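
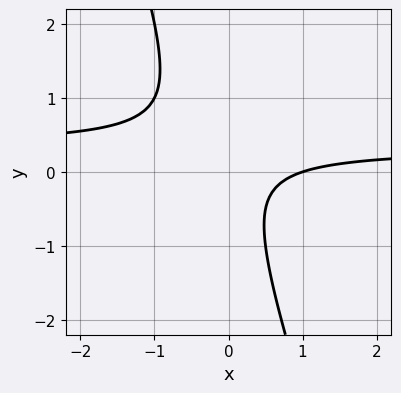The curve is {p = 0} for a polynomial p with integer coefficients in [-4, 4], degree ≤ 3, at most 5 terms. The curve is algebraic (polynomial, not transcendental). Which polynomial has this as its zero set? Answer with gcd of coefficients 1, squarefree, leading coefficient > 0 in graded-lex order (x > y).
First, deg p = 2.
Then, against the integer gridlines: one x-axis crossing is at x = 1; no y-intercept at any integer in the box.
Finally, fitting integer coefficients to these (and the overall shape) gives p.

3*x*y + y^2 - x + 1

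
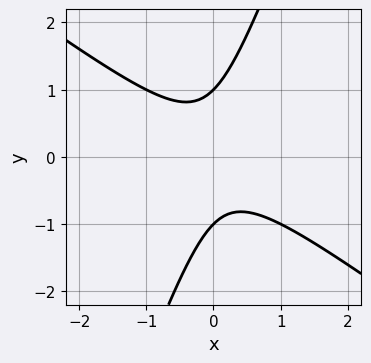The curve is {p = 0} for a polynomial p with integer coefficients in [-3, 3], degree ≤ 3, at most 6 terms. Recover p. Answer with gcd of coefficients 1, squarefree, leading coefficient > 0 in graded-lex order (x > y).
First, degree: the shape is more complex than any degree-1 curve, so deg p = 2.
Then, reading off the gridlines: no x-intercept at any integer in the box; among the integer gridlines, it crosses the y-axis at y ∈ {-1, 1}.
Finally, matching integer coefficients to the picture gives p.

2*x^2 + 2*x*y - y^2 + 1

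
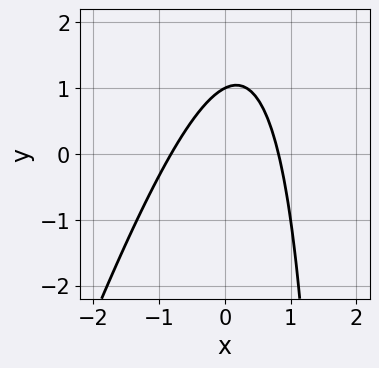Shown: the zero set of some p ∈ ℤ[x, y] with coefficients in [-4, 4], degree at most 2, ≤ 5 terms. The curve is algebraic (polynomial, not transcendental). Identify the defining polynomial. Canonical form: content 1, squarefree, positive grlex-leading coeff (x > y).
First, the degree is 2 — a generic line meets the curve in up to 2 points.
Then, against the integer gridlines: one y-axis crossing is at y = 1.
Finally, the integer polynomial consistent with all of this is the stated p.

3*x^2 - x*y + 2*y - 2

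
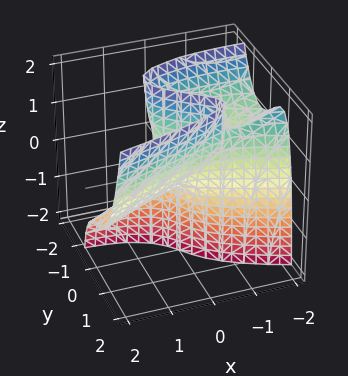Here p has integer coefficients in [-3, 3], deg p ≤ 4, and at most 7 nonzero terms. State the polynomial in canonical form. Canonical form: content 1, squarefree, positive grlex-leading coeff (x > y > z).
1. deg p = 3.
2. Reading off the gridlines: every point of the z-axis in the box is on the surface; it meets the x-axis at x = 0 (among the integer gridlines); it crosses the y-axis at the gridline y = 0.
3. These observations pin down the coefficients.

3*y^3 - x^2 - 2*x*z - 2*y*z - y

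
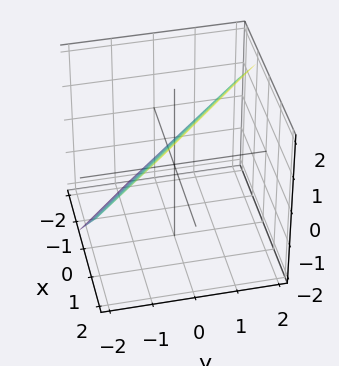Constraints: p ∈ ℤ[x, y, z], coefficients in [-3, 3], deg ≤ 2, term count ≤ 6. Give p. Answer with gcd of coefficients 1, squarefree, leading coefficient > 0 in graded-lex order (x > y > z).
3*x + 3*y - 3*z + 2

(a) The degree is 1 — every cross-section is a straight line — this is a plane.
(b) Matching integer coefficients to the picture gives p.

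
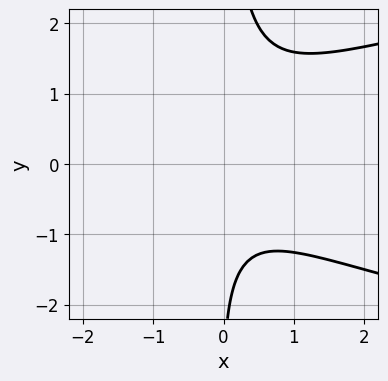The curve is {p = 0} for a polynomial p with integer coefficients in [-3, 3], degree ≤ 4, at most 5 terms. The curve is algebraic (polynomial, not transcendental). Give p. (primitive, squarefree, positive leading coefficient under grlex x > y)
1. Degree: no degree-2 curve has this shape, so deg p = 3.
2. From the visible intercepts: no x-intercept at any integer in the box; the curve avoids every integer y-axis point in the box.
3. Matching integer coefficients to the picture gives p.

3*x*y^2 - 3*x^2 - y - 3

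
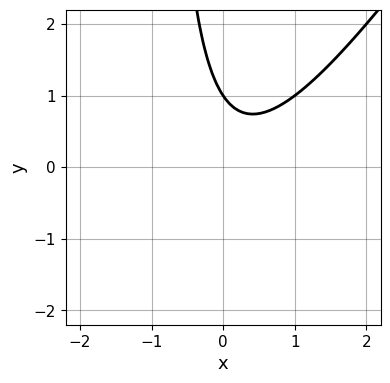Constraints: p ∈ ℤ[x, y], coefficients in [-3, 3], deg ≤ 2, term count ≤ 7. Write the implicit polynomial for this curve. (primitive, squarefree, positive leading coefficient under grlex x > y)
3*x^2 - 2*x*y - x - 2*y + 2

First, the degree is 2 — a generic line meets the curve in up to 2 points.
Next, checking where it meets the axes: it meets the y-axis at y = 1 (among the integer gridlines); it misses every integer gridline on the x-axis.
Finally, matching integer coefficients to the picture gives p.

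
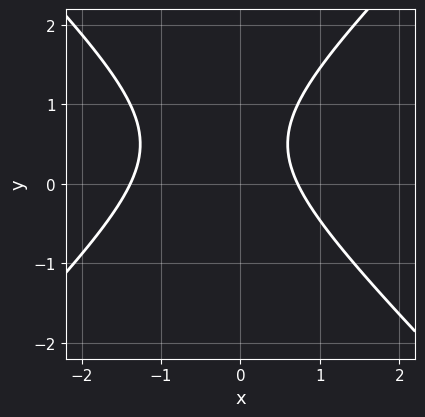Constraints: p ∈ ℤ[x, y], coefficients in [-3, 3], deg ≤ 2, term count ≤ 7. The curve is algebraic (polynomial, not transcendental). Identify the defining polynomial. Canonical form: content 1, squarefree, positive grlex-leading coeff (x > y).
3*x^2 - 3*y^2 + 2*x + 3*y - 3

1. Degree: a generic line meets the curve in up to 2 points, so deg p = 2.
2. Checking where it meets the axes: the curve avoids every integer y-axis point in the box.
3. Assembling these constraints gives the stated polynomial.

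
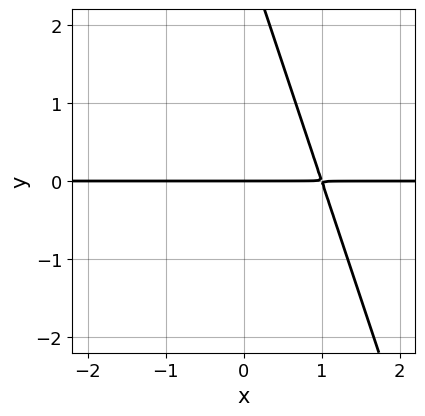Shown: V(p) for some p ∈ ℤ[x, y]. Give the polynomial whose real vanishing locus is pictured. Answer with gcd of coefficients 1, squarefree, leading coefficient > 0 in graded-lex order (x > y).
3*x*y + y^2 - 3*y

1. The degree is 2 — the shape is more complex than any degree-1 curve.
2. Checking where it meets the axes: the visible x-axis segment lies entirely on the curve; it meets the y-axis at y = 0 (among the integer gridlines).
3. Assembling these constraints gives the stated polynomial.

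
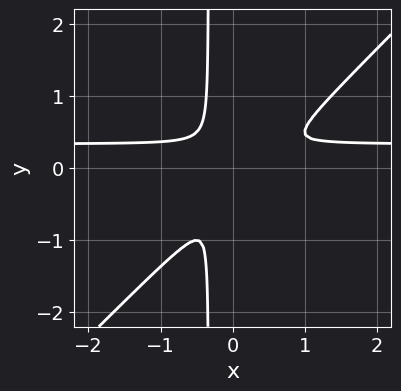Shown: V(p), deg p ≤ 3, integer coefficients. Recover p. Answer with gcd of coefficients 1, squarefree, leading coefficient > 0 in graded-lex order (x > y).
1. The degree is 3 — the shape is more complex than any degree-2 curve.
2. Matching integer coefficients to the picture gives p.

3*x^2*y - 3*x*y^2 - x^2 + x*y - y^2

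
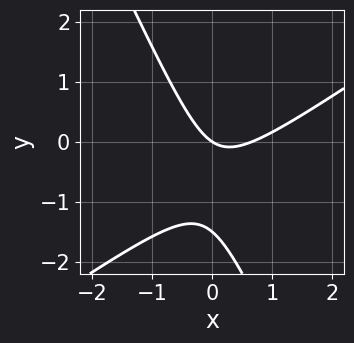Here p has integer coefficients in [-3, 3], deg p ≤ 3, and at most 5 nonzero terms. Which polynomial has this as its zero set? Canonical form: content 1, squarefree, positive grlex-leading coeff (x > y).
3*x^2 - 3*x*y - 2*y^2 - 2*x - 3*y

First, deg p = 2.
Then, from the axis intercepts and sections: it crosses the y-axis at the gridline y = 0; it crosses the x-axis at the gridline x = 0.
Finally, the integer polynomial consistent with all of this is the stated p.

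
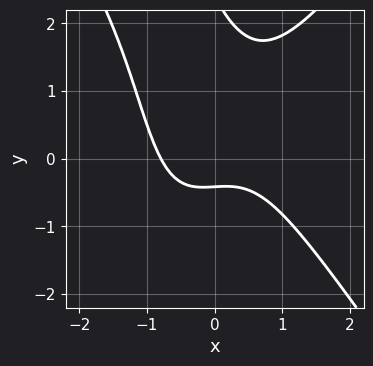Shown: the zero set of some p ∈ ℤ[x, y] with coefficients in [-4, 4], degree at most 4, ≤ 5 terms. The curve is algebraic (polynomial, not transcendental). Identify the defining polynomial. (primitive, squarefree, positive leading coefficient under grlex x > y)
First, degree: no degree-2 curve has this shape, so deg p = 3.
Finally, putting this together gives p.

2*x^3 - x*y^2 - y^2 + 2*y + 1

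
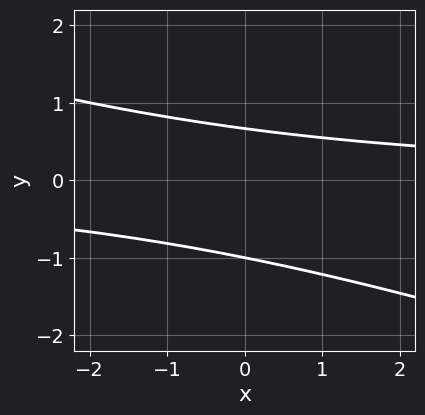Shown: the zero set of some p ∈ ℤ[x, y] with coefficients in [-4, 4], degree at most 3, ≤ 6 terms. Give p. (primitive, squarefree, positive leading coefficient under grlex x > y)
x*y + 3*y^2 + y - 2

First, the degree is 2 — no degree-1 curve has this shape.
Next, against the integer gridlines: it crosses the y-axis at the gridline y = -1; no x-intercept at any integer in the box.
Finally, solving for integer coefficients yields p as stated.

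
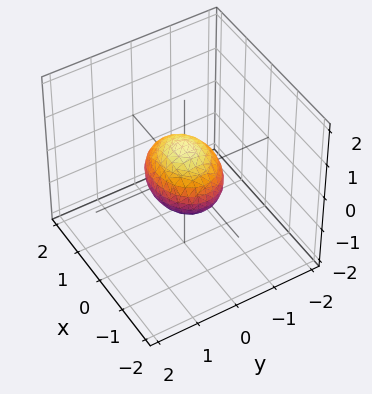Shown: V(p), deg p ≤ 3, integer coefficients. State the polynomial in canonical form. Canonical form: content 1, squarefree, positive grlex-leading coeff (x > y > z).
2*x^2 + 3*y^2 + 3*z^2 - 2

1. Degree: bounded and convex; a quadric, so deg p = 2.
2. Symmetries: it's symmetric under x → −x, forcing even powers of x; it's symmetric under z → −z, forcing even powers of z; the y ↦ −y reflection is a symmetry, so y appears only in even powers.
3. Observable constraints: among the integer gridlines, it crosses the x-axis at x ∈ {-1, 1}.
4. The integer polynomial consistent with all of this is the stated p.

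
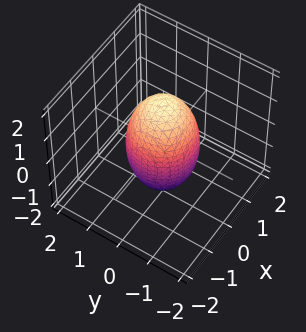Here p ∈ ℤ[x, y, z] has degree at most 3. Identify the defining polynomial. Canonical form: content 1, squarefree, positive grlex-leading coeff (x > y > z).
The degree is 2 — bounded and convex; a quadric.
Symmetries: it's symmetric under z → −z, forcing even powers of z; rotational symmetry about the z-axis ⇒ p depends on x, y only through x² + y².
Against the integer gridlines: the x-axis gridline crossings are at x ∈ {-1, 1}; a circular section at z = -1 has radius between 0 and 1; among the integer gridlines, it crosses the y-axis at y ∈ {-1, 1}.
These observations pin down the coefficients.

3*x^2 + 3*y^2 + z^2 - 3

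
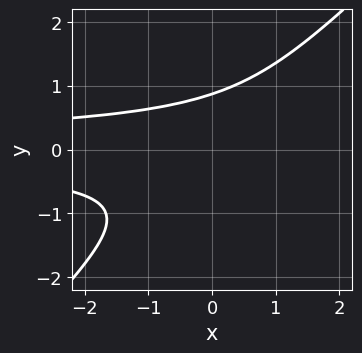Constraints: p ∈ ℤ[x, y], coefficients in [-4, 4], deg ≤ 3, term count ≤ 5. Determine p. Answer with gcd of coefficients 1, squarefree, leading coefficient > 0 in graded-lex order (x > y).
1. deg p = 3. No degree-2 curve has this shape.
2. Reading off the gridlines: the curve avoids every integer x-axis point in the box.
3. Putting this together gives p.

3*x*y^2 - 3*y^3 + 2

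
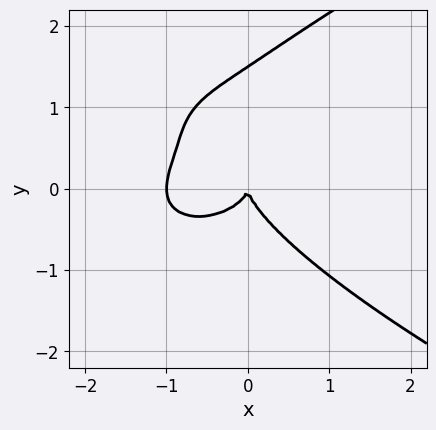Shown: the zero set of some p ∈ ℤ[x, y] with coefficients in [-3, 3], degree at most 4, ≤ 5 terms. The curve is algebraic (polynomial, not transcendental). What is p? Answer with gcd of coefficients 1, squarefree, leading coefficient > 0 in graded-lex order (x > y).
2*y^4 - 2*x^3 - 2*x*y^2 - 3*y^3 - 2*x^2

deg p = 4. The shape is more complex than any degree-3 curve.
Against the integer gridlines: it crosses the y-axis at the gridline y = 0; among the integer gridlines, it crosses the x-axis at x ∈ {-1, 0}.
Solving for integer coefficients yields p as stated.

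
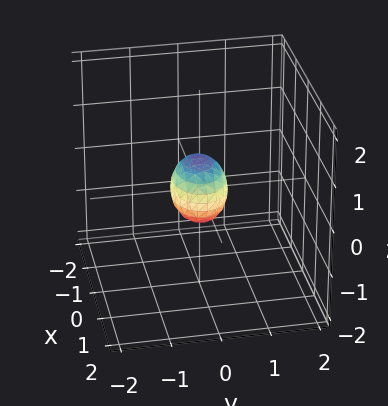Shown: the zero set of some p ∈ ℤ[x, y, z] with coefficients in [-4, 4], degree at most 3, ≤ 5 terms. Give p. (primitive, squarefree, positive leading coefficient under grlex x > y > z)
First, deg p = 2. Bounded and convex; a quadric.
Then, symmetries: it's symmetric under y → −y, forcing even powers of y; mirror symmetry x ↦ −x ⇒ only even powers of x; mirror symmetry z ↦ −z ⇒ only even powers of z.
Finally, these observations pin down the coefficients.

2*x^2 + 3*y^2 + 2*z^2 - 1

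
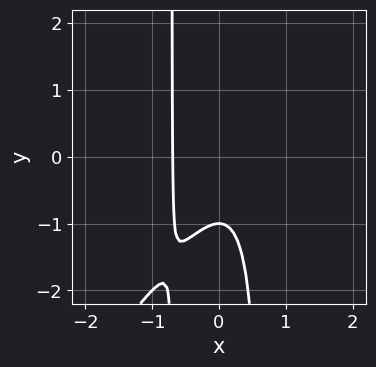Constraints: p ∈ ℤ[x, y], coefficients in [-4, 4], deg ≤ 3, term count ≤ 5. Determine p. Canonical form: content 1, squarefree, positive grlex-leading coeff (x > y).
3*x^3 - 2*x^2*y + y + 1

1. The degree is 3 — no degree-2 curve has this shape.
2. From the visible intercepts: it crosses the y-axis at the gridline y = -1.
3. Solving for integer coefficients yields p as stated.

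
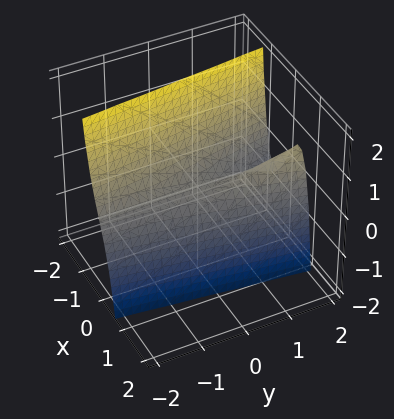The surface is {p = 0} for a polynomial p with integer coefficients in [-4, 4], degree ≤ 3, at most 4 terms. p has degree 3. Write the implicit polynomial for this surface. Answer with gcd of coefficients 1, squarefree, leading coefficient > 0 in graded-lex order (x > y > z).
1. The degree is 3 — a generic line meets the surface in up to 3 points.
2. From the axis intercepts and sections: the visible y-axis segment lies entirely on the surface; one x-axis crossing is at x = 0; it meets the z-axis at z = 0 (among the integer gridlines).
3. Putting this together gives p.

3*x^3 - x*y + z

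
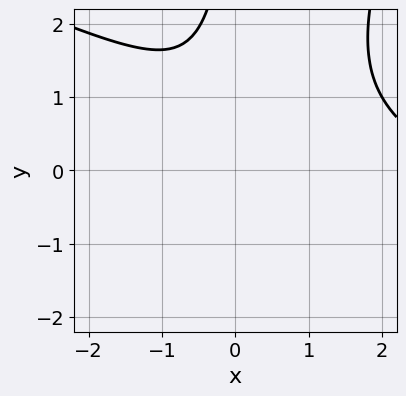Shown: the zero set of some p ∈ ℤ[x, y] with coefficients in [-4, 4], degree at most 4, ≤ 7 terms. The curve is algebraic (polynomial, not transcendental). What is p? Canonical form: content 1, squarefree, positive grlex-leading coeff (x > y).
(a) The degree is 3 — the shape is more complex than any degree-2 curve.
(b) From the visible intercepts: no y-intercept at any integer in the box; no x-intercept at any integer in the box.
(c) Matching integer coefficients to the picture gives p.

x^3 + 2*x^2*y - x*y^2 - 3*x^2 - 2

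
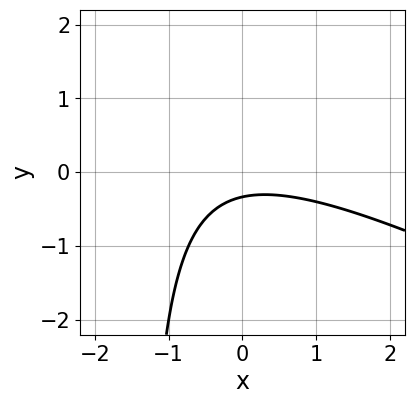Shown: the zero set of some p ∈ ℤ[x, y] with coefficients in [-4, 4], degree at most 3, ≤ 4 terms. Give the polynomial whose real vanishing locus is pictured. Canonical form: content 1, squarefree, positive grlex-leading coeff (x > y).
First, the degree is 2 — a generic line meets the curve in up to 2 points.
Next, observable constraints: no x-intercept at any integer in the box.
Finally, fitting integer coefficients to these (and the overall shape) gives p.

x^2 + 2*x*y + 3*y + 1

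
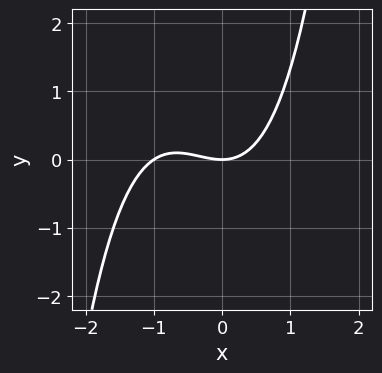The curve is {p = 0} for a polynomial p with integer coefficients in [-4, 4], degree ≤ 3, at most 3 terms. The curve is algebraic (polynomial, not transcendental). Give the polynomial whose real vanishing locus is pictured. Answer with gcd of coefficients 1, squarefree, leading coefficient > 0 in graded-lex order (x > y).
(a) Degree: the shape is more complex than any degree-2 curve, so deg p = 3.
(b) Against the integer gridlines: it crosses the y-axis at the gridline y = 0; the x-axis gridline crossings are at x ∈ {-1, 0}.
(c) Assembling these constraints gives the stated polynomial.

2*x^3 + 2*x^2 - 3*y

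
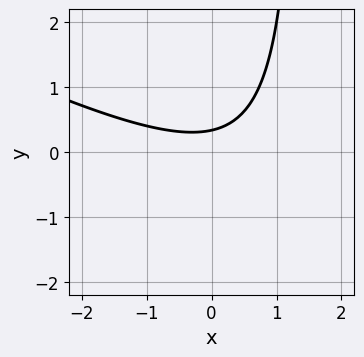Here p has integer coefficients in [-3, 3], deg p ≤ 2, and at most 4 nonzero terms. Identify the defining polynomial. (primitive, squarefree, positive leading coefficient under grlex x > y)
x^2 + 2*x*y - 3*y + 1

The degree is 2 — the shape is more complex than any degree-1 curve.
Reading off the gridlines: no x-intercept at any integer in the box.
Putting this together gives p.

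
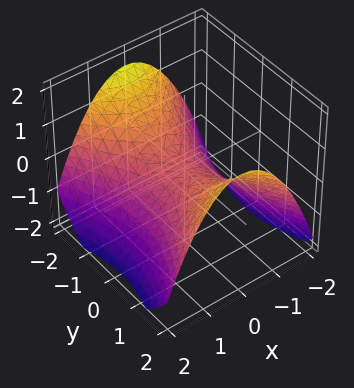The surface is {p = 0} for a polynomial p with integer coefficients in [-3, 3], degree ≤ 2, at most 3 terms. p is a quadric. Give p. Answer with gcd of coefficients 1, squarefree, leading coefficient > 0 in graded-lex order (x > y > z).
2*x^2 - y^2 + 3*z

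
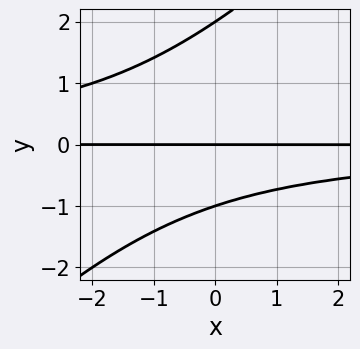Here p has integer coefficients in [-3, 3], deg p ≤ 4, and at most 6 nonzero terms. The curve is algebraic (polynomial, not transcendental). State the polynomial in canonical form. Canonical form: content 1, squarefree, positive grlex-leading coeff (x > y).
x*y^2 - y^3 + y^2 + 2*y

First, the degree is 3 — a generic line meets the curve in up to 3 points.
Next, against the integer gridlines: every point of the x-axis in the box is on the curve; among the integer gridlines, it crosses the y-axis at y ∈ {-1, 0, 2}.
Finally, together with the visible shape, these determine p as stated.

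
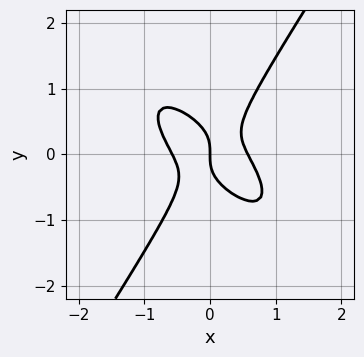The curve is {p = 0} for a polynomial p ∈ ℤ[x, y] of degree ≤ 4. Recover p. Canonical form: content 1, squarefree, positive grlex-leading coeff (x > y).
3*x^3 + 3*x^2*y - 2*y^3 - x

deg p = 3. A generic line meets the curve in up to 3 points.
From the axis intercepts and sections: it meets the x-axis at x = 0 (among the integer gridlines); one y-axis crossing is at y = 0.
Together with the visible shape, these determine p as stated.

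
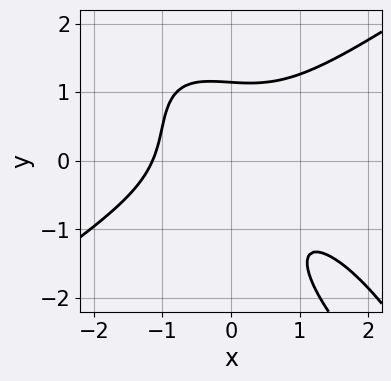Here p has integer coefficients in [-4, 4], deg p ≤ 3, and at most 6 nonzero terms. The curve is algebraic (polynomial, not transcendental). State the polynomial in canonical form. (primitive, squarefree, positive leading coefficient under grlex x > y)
The degree is 3 — the shape is more complex than any degree-2 curve.
Putting this together gives p.

2*x^3 - 3*x*y^2 - 2*y^3 + 3*x*y + 3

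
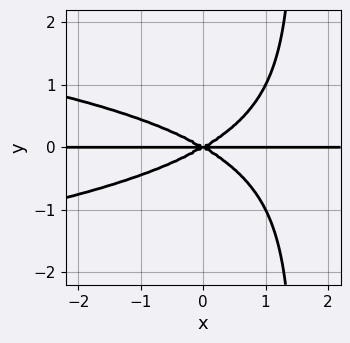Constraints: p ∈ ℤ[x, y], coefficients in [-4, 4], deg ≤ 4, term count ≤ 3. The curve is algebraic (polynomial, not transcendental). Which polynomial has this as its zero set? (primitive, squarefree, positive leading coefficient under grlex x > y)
(a) Degree: the shape is more complex than any degree-3 curve, so deg p = 4.
(b) Against the integer gridlines: every point of the x-axis in the box is on the curve; one y-axis crossing is at y = 0.
(c) The integer polynomial consistent with all of this is the stated p.

2*x*y^3 + x^2*y - 3*y^3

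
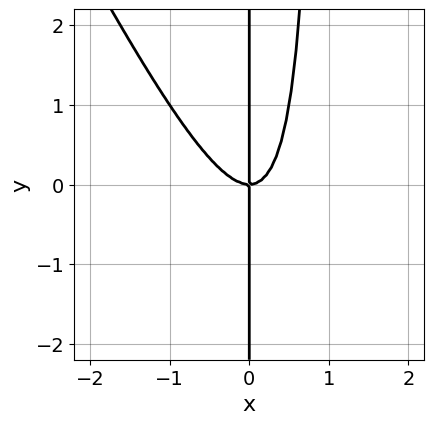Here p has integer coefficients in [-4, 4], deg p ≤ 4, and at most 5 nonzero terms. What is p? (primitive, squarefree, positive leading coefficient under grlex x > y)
First, degree: the shape is more complex than any degree-2 curve, so deg p = 3.
Then, observable constraints: one x-axis crossing is at x = 0; the visible y-axis segment lies entirely on the curve.
Finally, assembling these constraints gives the stated polynomial.

2*x^3 + x^2*y - x*y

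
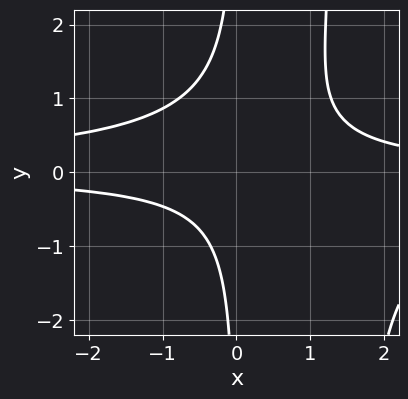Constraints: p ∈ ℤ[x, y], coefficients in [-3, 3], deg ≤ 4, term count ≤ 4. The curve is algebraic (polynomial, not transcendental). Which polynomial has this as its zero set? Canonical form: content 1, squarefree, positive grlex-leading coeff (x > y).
2*x^2*y^2 - 3*x*y^2 + 2*x*y - 2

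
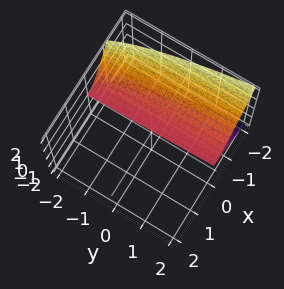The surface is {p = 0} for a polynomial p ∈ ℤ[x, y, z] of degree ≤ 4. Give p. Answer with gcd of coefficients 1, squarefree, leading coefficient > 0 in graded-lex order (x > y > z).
(a) The degree is 3 — no degree-2 surface has this shape.
(b) From the axis intercepts and sections: it crosses the z-axis at the gridline z = 0; the visible y-axis segment lies entirely on the surface; it meets the x-axis at x = 0 (among the integer gridlines).
(c) Fitting integer coefficients to these (and the overall shape) gives p.

2*x^3 + y*z^2 + 3*z^2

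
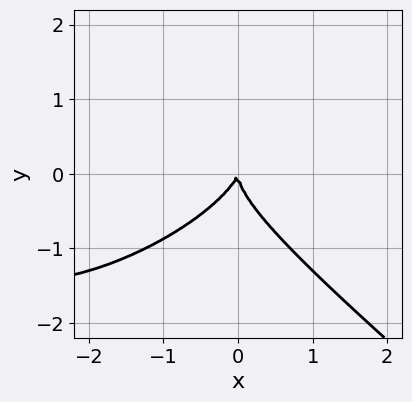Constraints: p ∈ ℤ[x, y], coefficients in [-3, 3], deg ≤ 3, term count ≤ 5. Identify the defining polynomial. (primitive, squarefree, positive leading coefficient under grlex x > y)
First, degree: the shape is more complex than any degree-2 curve, so deg p = 3.
Next, reading off the gridlines: it crosses the x-axis at the gridline x = 0; it meets the y-axis at y = 0 (among the integer gridlines).
Finally, together with the visible shape, these determine p as stated.

x^3 - x^2*y + 3*y^3 + 3*x^2 - x*y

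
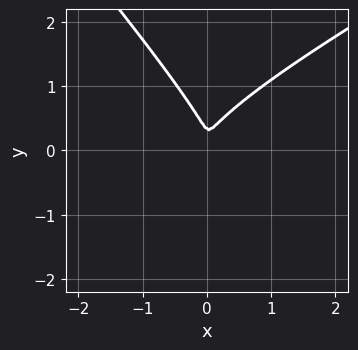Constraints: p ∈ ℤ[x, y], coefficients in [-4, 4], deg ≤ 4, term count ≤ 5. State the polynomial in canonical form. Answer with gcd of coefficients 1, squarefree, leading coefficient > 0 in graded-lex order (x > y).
First, deg p = 3.
Finally, the integer polynomial consistent with all of this is the stated p.

2*x^2*y - 2*x*y^2 - 3*y^3 + 3*x^2 + y^2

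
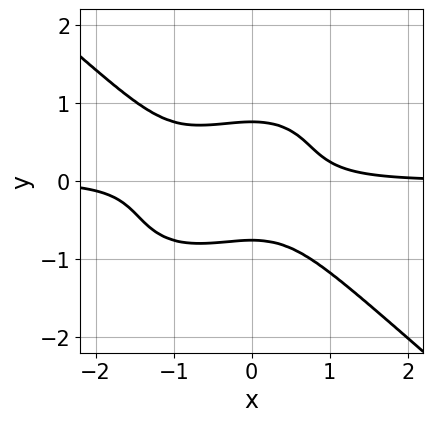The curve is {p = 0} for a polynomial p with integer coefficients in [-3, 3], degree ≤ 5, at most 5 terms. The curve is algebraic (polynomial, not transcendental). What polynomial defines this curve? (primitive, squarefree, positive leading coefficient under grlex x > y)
Degree: the shape is more complex than any degree-3 curve, so deg p = 4.
Checking where it meets the axes: no x-intercept at any integer in the box.
Solving for integer coefficients yields p as stated.

2*x^3*y + 3*y^4 + 2*x^2*y - 1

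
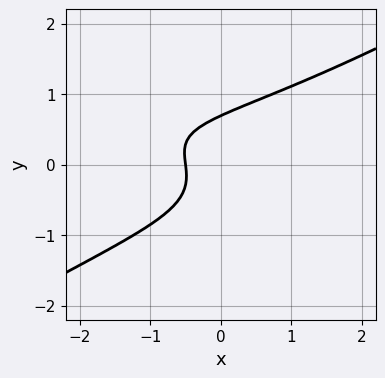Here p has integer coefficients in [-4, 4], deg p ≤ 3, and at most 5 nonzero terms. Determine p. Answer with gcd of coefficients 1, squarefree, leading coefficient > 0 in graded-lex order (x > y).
The degree is 3 — the shape is more complex than any degree-2 curve.
Putting this together gives p.

x^2*y - 3*y^3 + 2*x + 1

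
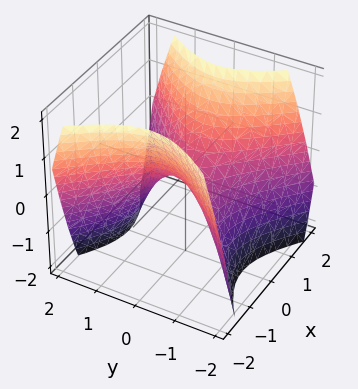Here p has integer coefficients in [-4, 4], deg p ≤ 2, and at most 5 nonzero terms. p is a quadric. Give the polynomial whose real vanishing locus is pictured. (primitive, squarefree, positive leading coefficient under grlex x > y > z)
First, deg p = 2.
Then, symmetries: mirror symmetry x ↦ −x ⇒ only even powers of x; mirror symmetry y ↦ −y ⇒ only even powers of y.
Next, reading off the gridlines: one x-axis crossing is at x = 0; it crosses the z-axis at the gridline z = 0.
Finally, putting this together gives p.

x^2 - y^2 - z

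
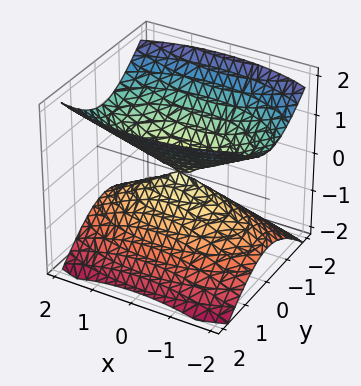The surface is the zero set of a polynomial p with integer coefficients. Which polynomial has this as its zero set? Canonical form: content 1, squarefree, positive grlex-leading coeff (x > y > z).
x^2 + 3*y^2 - 3*z^2

(a) I count 2 distinct pieces. They look like related sheets of one shape, so recover p as a whole.
(b) The degree is 2 — two nappes meeting at a single point; a quadric.
(c) Symmetries: it's symmetric under z → −z, forcing even powers of z; it's symmetric under x → −x, forcing even powers of x; the y ↦ −y reflection is a symmetry, so y appears only in even powers.
(d) From the visible intercepts: it crosses the z-axis at the gridline z = 0; it crosses the y-axis at the gridline y = 0.
(e) Together with the visible shape, these determine p as stated.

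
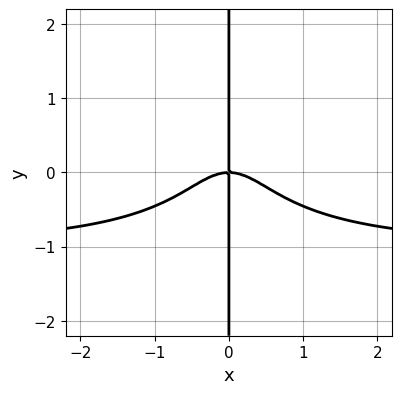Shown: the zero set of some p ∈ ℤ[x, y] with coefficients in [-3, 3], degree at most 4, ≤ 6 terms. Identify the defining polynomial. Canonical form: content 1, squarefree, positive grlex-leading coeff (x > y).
x^3*y + x*y^3 + x^3 + x*y

(a) Degree: the shape is more complex than any degree-3 curve, so deg p = 4.
(b) Against the integer gridlines: the visible y-axis segment lies entirely on the curve; it meets the x-axis at x = 0 (among the integer gridlines).
(c) The integer polynomial consistent with all of this is the stated p.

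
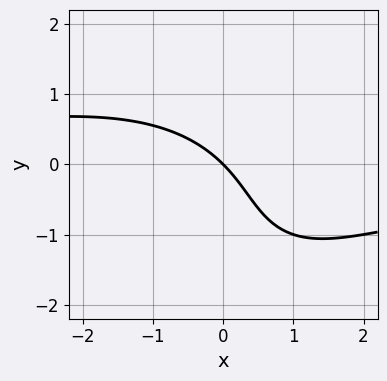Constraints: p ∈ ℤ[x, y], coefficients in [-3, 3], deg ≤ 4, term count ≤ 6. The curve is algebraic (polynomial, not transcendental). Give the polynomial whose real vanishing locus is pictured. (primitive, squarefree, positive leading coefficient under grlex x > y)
x^2*y + y^3 + 2*y^2 + 3*x + 3*y

1. deg p = 3. No degree-2 curve has this shape.
2. Reading off the gridlines: it crosses the x-axis at the gridline x = 0; it meets the y-axis at y = 0 (among the integer gridlines).
3. These observations pin down the coefficients.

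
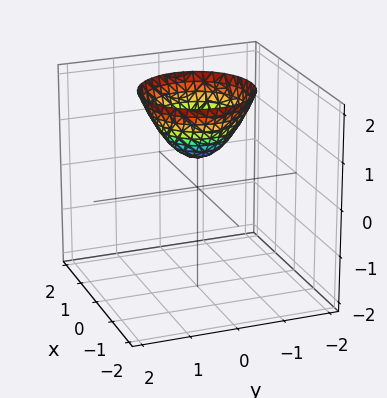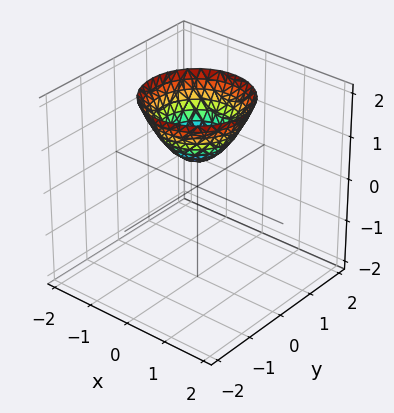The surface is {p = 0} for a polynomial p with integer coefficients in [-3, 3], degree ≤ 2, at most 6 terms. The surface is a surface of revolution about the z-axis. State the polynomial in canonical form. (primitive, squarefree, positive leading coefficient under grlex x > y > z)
3*x^2 + 3*y^2 - 3*z + 2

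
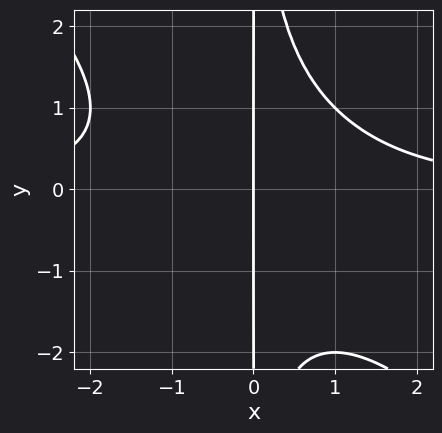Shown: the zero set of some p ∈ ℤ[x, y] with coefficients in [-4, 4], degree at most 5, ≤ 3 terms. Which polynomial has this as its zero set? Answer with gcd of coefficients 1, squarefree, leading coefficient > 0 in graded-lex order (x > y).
The degree is 4 — the shape is more complex than any degree-3 curve.
From the visible intercepts: the visible y-axis segment lies entirely on the curve; one x-axis crossing is at x = 0.
Fitting integer coefficients to these (and the overall shape) gives p.

x^3*y + x^2*y^2 - 2*x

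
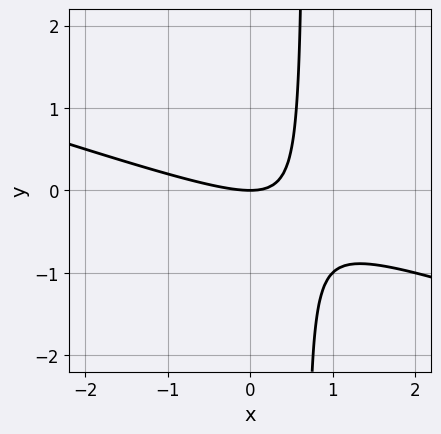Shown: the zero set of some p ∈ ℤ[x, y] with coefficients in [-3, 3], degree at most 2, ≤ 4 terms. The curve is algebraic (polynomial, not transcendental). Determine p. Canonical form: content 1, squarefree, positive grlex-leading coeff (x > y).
(a) Degree: no degree-1 curve has this shape, so deg p = 2.
(b) From the axis intercepts and sections: it crosses the x-axis at the gridline x = 0; it meets the y-axis at y = 0 (among the integer gridlines).
(c) Together with the visible shape, these determine p as stated.

x^2 + 3*x*y - 2*y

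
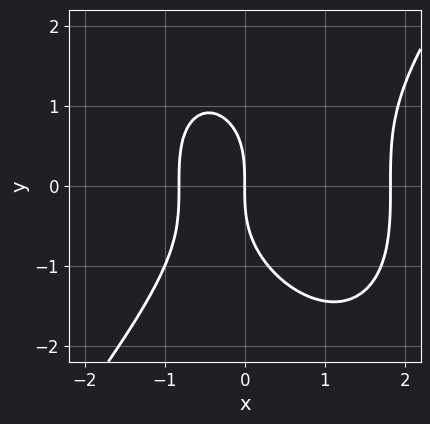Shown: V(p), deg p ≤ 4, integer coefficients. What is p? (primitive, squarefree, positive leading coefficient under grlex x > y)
2*x^3 - y^3 - 2*x^2 - 3*x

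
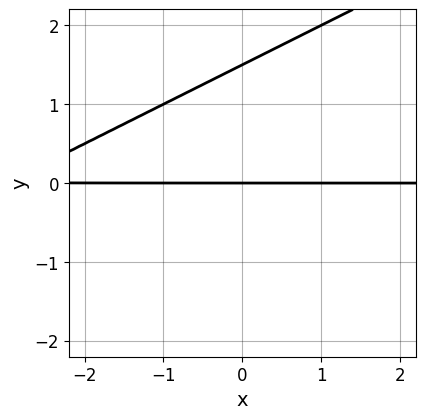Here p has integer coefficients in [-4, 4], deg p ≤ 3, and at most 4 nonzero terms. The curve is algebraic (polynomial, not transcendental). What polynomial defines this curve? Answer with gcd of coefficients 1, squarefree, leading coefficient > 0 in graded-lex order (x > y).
(a) The degree is 2 — no degree-1 curve has this shape.
(b) From the axis intercepts and sections: every point of the x-axis in the box is on the curve; it crosses the y-axis at the gridline y = 0.
(c) Together with the visible shape, these determine p as stated.

x*y - 2*y^2 + 3*y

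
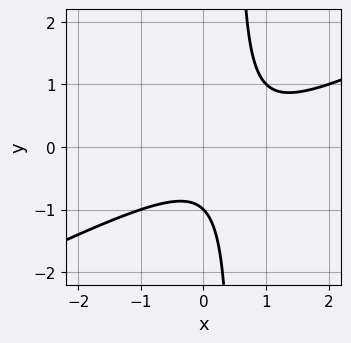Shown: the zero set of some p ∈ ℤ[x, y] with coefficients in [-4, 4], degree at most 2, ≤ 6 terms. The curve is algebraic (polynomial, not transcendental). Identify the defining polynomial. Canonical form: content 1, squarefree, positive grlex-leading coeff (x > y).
x^2 - 2*x*y - x + y + 1

1. The degree is 2 — the shape is more complex than any degree-1 curve.
2. Checking where it meets the axes: the curve avoids every integer x-axis point in the box; it crosses the y-axis at the gridline y = -1.
3. Putting this together gives p.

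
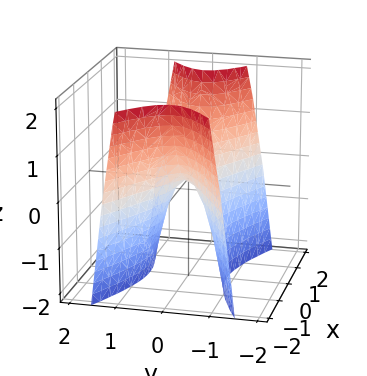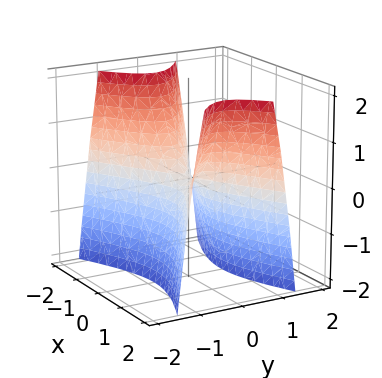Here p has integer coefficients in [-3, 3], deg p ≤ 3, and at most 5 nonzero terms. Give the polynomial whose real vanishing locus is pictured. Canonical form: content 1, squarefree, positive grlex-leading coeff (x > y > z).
x^2 - 3*y^2 - z

deg p = 2. A hyperbolic paraboloid; a quadric.
Symmetries: the y ↦ −y reflection is a symmetry, so y appears only in even powers; it's symmetric under x → −x, forcing even powers of x.
Reading off the gridlines: it meets the y-axis at y = 0 (among the integer gridlines); it meets the x-axis at x = 0 (among the integer gridlines); it meets the z-axis at z = 0 (among the integer gridlines).
Solving for integer coefficients yields p as stated.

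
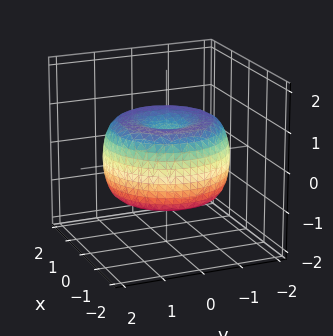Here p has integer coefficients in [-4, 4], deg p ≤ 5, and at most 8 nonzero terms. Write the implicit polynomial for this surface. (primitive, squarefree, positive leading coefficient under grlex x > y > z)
(a) The degree is 4 — a generic line meets the surface in up to 4 points.
(b) By symmetry, the z-axis is an axis of rotation, so x and y enter only as x² + y².
(c) Reading off the gridlines: a circular section at z = -1 has radius exactly 1.
(d) Solving for integer coefficients yields p as stated.

x^4 + 2*x^2*y^2 + y^4 - 2*x^2 - 2*y^2 + 2*z^2 - 1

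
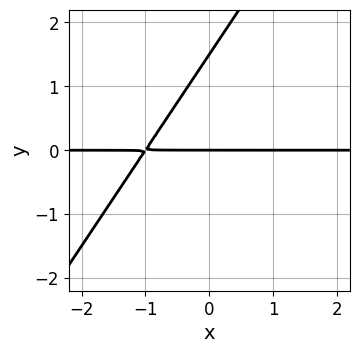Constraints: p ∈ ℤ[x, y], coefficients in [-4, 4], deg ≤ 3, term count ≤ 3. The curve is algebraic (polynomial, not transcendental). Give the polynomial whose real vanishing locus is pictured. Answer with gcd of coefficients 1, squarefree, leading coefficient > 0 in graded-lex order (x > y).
3*x*y - 2*y^2 + 3*y

The degree is 2 — no degree-1 curve has this shape.
Observable constraints: the visible x-axis segment lies entirely on the curve; it crosses the y-axis at the gridline y = 0.
Putting this together gives p.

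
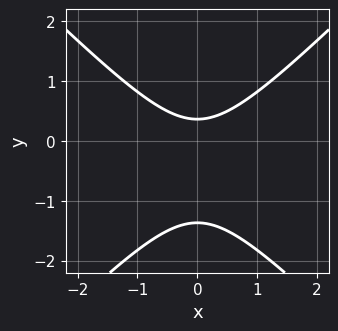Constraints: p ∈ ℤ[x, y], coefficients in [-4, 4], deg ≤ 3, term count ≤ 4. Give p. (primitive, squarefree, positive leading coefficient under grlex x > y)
2*x^2 - 2*y^2 - 2*y + 1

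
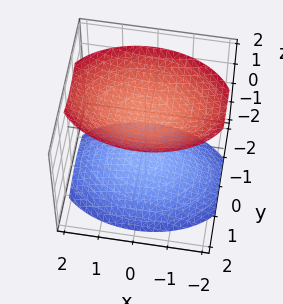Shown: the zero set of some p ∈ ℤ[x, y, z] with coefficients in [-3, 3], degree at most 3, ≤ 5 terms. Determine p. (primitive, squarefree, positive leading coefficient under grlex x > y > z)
First, the picture has 2 separate pieces. Treating them together as one polynomial.
Next, deg p = 2. Two separate bowl-shaped sheets opening away from each other; a quadric.
Next, symmetries: the y ↦ −y reflection is a symmetry, so y appears only in even powers; it's symmetric under z → −z, forcing even powers of z; the x ↦ −x reflection is a symmetry, so x appears only in even powers.
Then, checking where it meets the axes: no y-intercept at any integer in the box; the surface avoids every integer x-axis point in the box.
Finally, these observations pin down the coefficients.

x^2 + 2*y^2 - 2*z^2 + 3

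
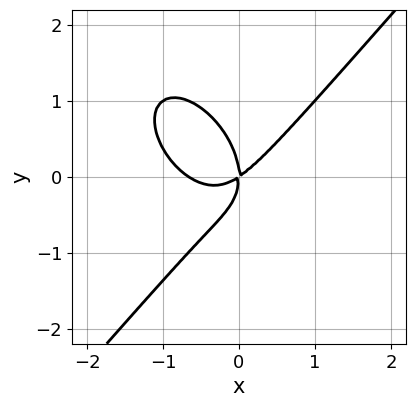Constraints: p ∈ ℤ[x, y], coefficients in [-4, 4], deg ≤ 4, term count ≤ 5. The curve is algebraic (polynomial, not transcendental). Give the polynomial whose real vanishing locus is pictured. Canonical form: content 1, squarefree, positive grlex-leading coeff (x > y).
3*x^3 - 2*y^3 + 2*x^2 - 3*x*y

(a) deg p = 3. The shape is more complex than any degree-2 curve.
(b) From the axis intercepts and sections: it meets the x-axis at x = 0 (among the integer gridlines); one y-axis crossing is at y = 0.
(c) Putting this together gives p.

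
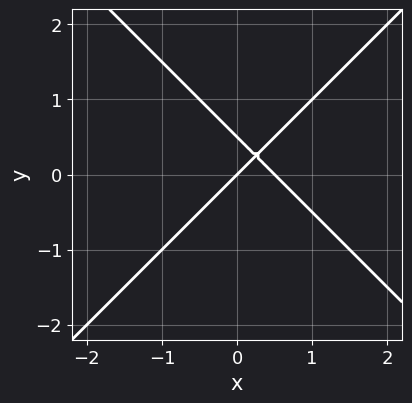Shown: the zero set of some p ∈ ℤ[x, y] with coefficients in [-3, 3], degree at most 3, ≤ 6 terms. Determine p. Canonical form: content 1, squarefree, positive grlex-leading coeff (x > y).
2*x^2 - 2*y^2 - x + y

The degree is 2 — no degree-1 curve has this shape.
From the axis intercepts and sections: one x-axis crossing is at x = 0; one y-axis crossing is at y = 0.
Assembling these constraints gives the stated polynomial.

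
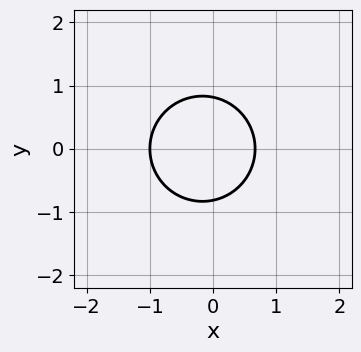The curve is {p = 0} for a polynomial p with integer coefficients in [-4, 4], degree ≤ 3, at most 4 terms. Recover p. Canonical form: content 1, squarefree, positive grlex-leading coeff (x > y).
3*x^2 + 3*y^2 + x - 2

1. The degree is 2 — the shape is more complex than any degree-1 curve.
2. Symmetries: mirror symmetry y ↦ −y ⇒ only even powers of y.
3. Against the integer gridlines: it crosses the x-axis at the gridline x = -1.
4. These observations pin down the coefficients.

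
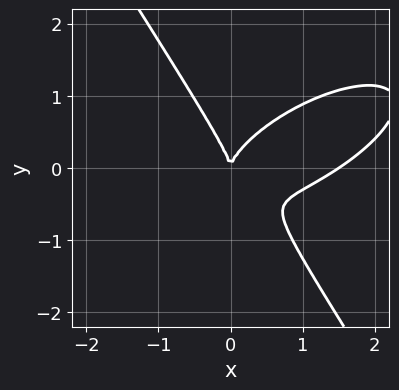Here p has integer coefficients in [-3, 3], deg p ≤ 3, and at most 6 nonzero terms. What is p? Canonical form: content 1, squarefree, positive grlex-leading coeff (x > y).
2*x^3 - 3*x^2*y + 2*x*y^2 + 3*y^3 - 3*x^2

(a) Degree: a generic line meets the curve in up to 3 points, so deg p = 3.
(b) From the visible intercepts: one x-axis crossing is at x = 0; it crosses the y-axis at the gridline y = 0.
(c) Together with the visible shape, these determine p as stated.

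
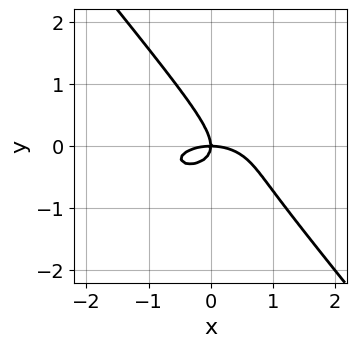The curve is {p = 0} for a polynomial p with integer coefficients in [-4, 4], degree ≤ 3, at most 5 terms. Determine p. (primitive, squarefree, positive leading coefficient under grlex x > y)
x^3 + 3*x*y^2 + 3*y^3 + 2*x*y

1. Degree: the shape is more complex than any degree-2 curve, so deg p = 3.
2. Checking where it meets the axes: it meets the x-axis at x = 0 (among the integer gridlines); it crosses the y-axis at the gridline y = 0.
3. Matching integer coefficients to the picture gives p.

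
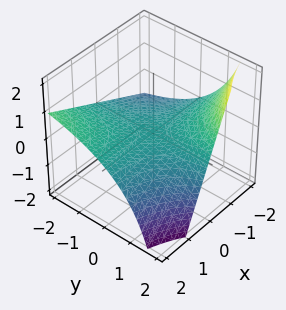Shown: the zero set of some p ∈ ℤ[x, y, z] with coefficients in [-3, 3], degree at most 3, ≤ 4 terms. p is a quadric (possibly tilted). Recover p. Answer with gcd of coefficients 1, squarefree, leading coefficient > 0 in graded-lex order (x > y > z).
x*y - y*z + 3*z

The degree is 2 — a generic line meets the surface in up to 2 points.
From the visible intercepts: the visible x-axis segment lies entirely on the surface; every point of the y-axis in the box is on the surface; it crosses the z-axis at the gridline z = 0.
Putting this together gives p.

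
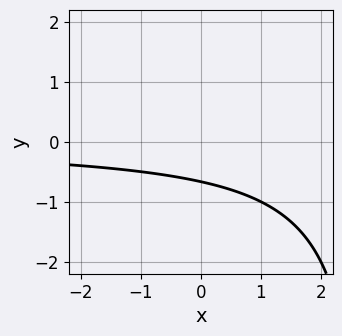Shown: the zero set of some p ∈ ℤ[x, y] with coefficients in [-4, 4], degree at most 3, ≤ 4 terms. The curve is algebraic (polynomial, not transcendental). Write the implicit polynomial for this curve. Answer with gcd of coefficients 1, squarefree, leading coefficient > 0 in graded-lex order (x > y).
x*y - 3*y - 2

Degree: the shape is more complex than any degree-1 curve, so deg p = 2.
Against the integer gridlines: no x-intercept at any integer in the box.
Together with the visible shape, these determine p as stated.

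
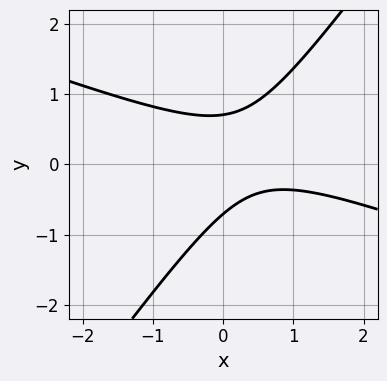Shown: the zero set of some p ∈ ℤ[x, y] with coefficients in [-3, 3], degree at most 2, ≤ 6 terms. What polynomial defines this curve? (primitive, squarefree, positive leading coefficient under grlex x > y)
x^2 + 2*x*y - 2*y^2 - x + 1

1. The degree is 2 — no degree-1 curve has this shape.
2. Against the integer gridlines: it misses every integer gridline on the x-axis.
3. Matching integer coefficients to the picture gives p.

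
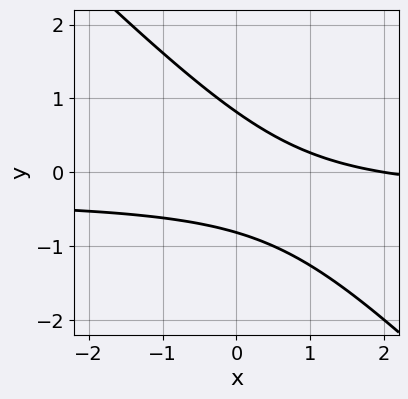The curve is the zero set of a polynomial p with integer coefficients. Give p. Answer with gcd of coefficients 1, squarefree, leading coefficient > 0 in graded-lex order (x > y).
3*x*y + 3*y^2 + x - 2

(a) deg p = 2. No degree-1 curve has this shape.
(b) Observable constraints: it crosses the x-axis at the gridline x = 2.
(c) Putting this together gives p.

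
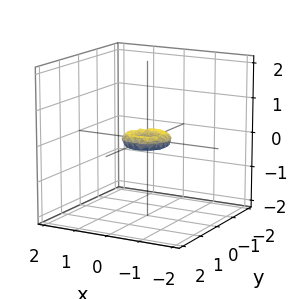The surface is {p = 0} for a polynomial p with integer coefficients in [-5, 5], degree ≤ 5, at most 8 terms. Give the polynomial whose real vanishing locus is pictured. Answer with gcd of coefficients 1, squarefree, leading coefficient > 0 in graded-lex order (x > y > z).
2*x^4 + 4*x^2*y^2 + 2*y^4 - x^2 - y^2 + 3*z^2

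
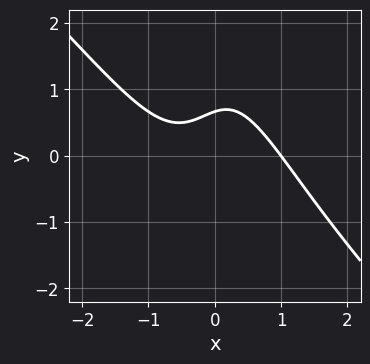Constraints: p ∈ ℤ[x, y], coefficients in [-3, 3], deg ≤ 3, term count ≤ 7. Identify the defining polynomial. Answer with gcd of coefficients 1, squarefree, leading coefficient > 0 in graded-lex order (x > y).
3*x^3 + 3*x^2*y - x + 3*y - 2

Degree: no degree-2 curve has this shape, so deg p = 3.
From the visible intercepts: it meets the x-axis at x = 1 (among the integer gridlines).
The integer polynomial consistent with all of this is the stated p.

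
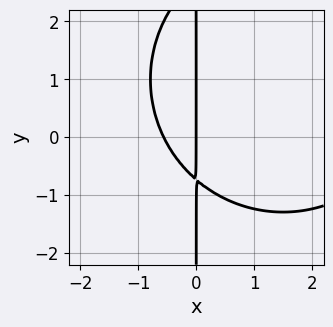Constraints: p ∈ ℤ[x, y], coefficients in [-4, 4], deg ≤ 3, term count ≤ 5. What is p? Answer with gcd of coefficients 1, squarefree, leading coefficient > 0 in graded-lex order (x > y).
deg p = 3. A generic line meets the curve in up to 3 points.
From the visible intercepts: every point of the y-axis in the box is on the curve; it meets the x-axis at x = 0 (among the integer gridlines).
Matching integer coefficients to the picture gives p.

x^3 + x*y^2 - 3*x^2 - 2*x*y - 2*x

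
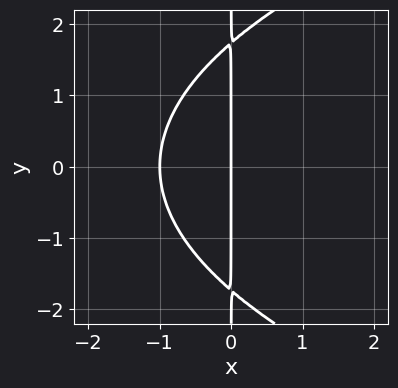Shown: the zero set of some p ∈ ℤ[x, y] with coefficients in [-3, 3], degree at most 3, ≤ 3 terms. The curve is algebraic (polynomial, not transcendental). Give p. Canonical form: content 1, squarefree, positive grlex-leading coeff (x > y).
x*y^2 - 3*x^2 - 3*x

Degree: no degree-2 curve has this shape, so deg p = 3.
Symmetries: mirror symmetry y ↦ −y ⇒ only even powers of y.
Observable constraints: among the integer gridlines, it crosses the x-axis at x ∈ {-1, 0}; every point of the y-axis in the box is on the curve.
Together with the visible shape, these determine p as stated.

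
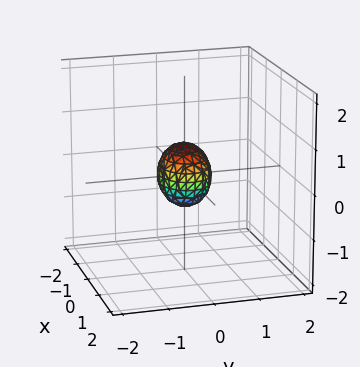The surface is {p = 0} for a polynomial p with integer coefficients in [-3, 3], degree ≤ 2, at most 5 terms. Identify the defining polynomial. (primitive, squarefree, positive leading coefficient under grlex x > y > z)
2*x^2 + 3*y^2 + 2*z^2 - 1

(a) deg p = 2. A closed, bounded, convex surface; a quadric.
(b) Symmetries: the z ↦ −z reflection is a symmetry, so z appears only in even powers; it's symmetric under x → −x, forcing even powers of x; mirror symmetry y ↦ −y ⇒ only even powers of y.
(c) Matching integer coefficients to the picture gives p.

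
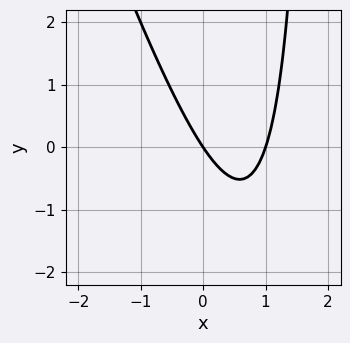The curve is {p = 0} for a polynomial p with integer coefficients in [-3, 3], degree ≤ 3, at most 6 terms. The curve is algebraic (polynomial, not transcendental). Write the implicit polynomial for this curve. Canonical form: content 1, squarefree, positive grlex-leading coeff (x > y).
1. Degree: the shape is more complex than any degree-1 curve, so deg p = 2.
2. From the visible intercepts: one y-axis crossing is at y = 0; among the integer gridlines, it crosses the x-axis at x ∈ {0, 1}.
3. Putting this together gives p.

3*x^2 + x*y - 3*x - 2*y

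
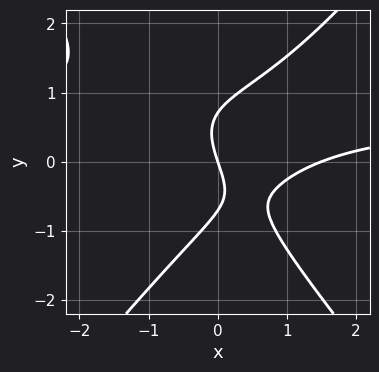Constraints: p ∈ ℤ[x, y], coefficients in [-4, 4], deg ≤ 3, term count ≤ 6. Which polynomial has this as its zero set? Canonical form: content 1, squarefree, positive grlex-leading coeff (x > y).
3*x^2*y - 2*y^3 - 2*x^2 + 3*x + y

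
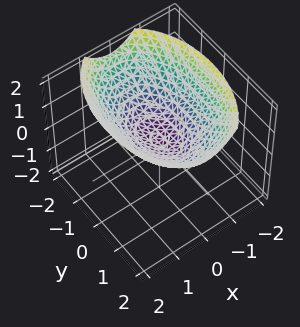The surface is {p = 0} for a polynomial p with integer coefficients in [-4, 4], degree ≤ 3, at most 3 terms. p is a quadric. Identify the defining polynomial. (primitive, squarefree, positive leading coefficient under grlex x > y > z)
(a) Degree: a paraboloid; a quadric, so deg p = 2.
(b) Symmetries: mirror symmetry x ↦ −x ⇒ only even powers of x; the y ↦ −y reflection is a symmetry, so y appears only in even powers.
(c) Reading off the gridlines: it crosses the x-axis at the gridline x = 0; it meets the z-axis at z = 0 (among the integer gridlines); one y-axis crossing is at y = 0.
(d) Matching integer coefficients to the picture gives p.

2*x^2 + y^2 - 3*z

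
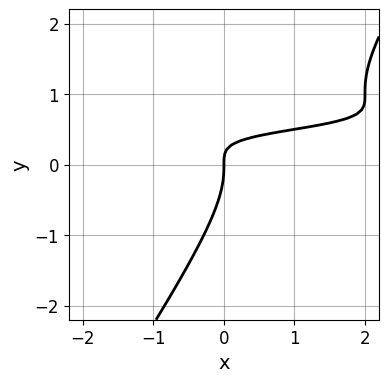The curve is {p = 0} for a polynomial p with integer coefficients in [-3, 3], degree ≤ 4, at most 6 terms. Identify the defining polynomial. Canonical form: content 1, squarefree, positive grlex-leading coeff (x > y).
3*x*y^2 - 2*y^3 - 3*x*y + x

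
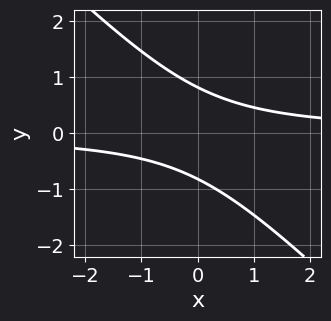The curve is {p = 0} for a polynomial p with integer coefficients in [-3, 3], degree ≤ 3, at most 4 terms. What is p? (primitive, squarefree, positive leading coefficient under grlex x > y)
First, deg p = 2. A generic line meets the curve in up to 2 points.
Next, observable constraints: it misses every integer gridline on the x-axis.
Finally, solving for integer coefficients yields p as stated.

3*x*y + 3*y^2 - 2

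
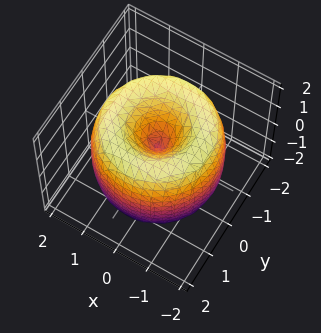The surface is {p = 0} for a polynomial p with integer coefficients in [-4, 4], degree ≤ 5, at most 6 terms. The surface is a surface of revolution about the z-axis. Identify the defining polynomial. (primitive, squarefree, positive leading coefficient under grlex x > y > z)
The degree is 4 — the shape is more complex than any degree-3 surface.
Symmetry: the surface is invariant under rotation about z: p = q(x² + y², z).
Checking where it meets the axes: one y-axis crossing is at y = 0; it meets the z-axis at z = 0 (among the integer gridlines); a circular section at z = -1 has radius between 0 and 1.
The integer polynomial consistent with all of this is the stated p.

x^4 + 2*x^2*y^2 + y^4 - 3*x^2 - 3*y^2 + z^2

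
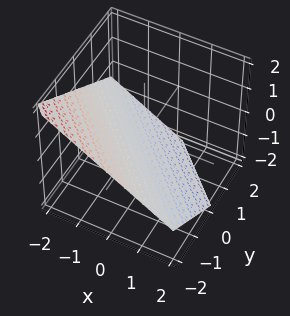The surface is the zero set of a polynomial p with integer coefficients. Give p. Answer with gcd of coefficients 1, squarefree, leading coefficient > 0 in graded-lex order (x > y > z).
2*x + 2*y + 3*z + 2

(a) deg p = 1. Every cross-section is a straight line — this is a plane.
(b) From the axis intercepts and sections: it meets the y-axis at y = -1 (among the integer gridlines); it crosses the x-axis at the gridline x = -1.
(c) Together with the visible shape, these determine p as stated.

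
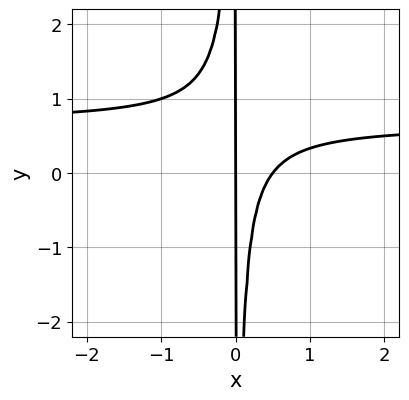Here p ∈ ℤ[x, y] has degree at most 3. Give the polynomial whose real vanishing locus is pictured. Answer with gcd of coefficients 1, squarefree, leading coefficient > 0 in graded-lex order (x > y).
The degree is 3 — a generic line meets the curve in up to 3 points.
Reading off the gridlines: it crosses the x-axis at the gridline x = 0; the visible y-axis segment lies entirely on the curve.
These observations pin down the coefficients.

3*x^2*y - 2*x^2 + x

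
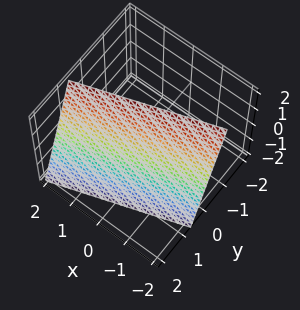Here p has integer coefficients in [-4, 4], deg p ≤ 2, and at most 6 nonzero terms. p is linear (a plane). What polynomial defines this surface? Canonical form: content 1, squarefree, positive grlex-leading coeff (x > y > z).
x - 3*y - z + 2

(a) Degree: every cross-section is a straight line — this is a plane, so deg p = 1.
(b) Checking where it meets the axes: it crosses the z-axis at the gridline z = 2; one x-axis crossing is at x = -2.
(c) Solving for integer coefficients yields p as stated.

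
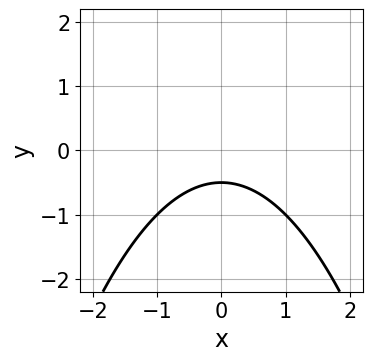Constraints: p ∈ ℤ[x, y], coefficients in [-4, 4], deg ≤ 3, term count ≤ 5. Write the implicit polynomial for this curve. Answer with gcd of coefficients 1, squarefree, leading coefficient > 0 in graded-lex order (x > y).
First, deg p = 2. No degree-1 curve has this shape.
Then, symmetries: the x ↦ −x reflection is a symmetry, so x appears only in even powers.
Next, reading off the gridlines: the curve avoids every integer x-axis point in the box.
Finally, assembling these constraints gives the stated polynomial.

x^2 + 2*y + 1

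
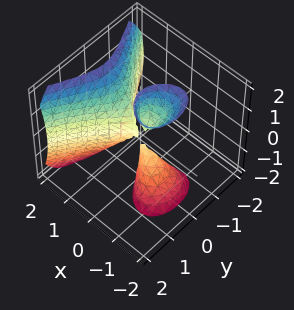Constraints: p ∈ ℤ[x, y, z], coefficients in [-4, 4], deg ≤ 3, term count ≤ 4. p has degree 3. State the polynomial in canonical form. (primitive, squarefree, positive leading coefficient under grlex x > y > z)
2*x^3 - x*z^2 - 3*y^2

1. I count 3 distinct pieces. Treating them together as one polynomial.
2. deg p = 3. The shape is more complex than any degree-2 surface.
3. From the axis intercepts and sections: one y-axis crossing is at y = 0; every point of the z-axis in the box is on the surface; one x-axis crossing is at x = 0.
4. Putting this together gives p.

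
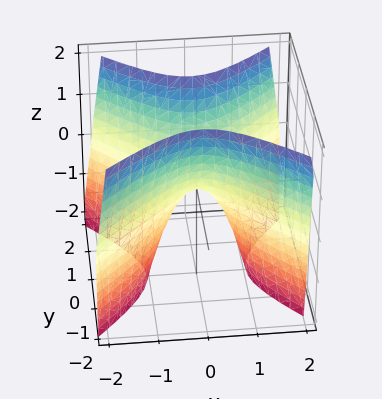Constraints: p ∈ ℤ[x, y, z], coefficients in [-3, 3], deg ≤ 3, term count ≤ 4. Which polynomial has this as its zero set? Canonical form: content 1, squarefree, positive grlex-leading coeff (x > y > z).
First, deg p = 2. A hyperbolic paraboloid; a quadric.
Next, symmetries: mirror symmetry x ↦ −x ⇒ only even powers of x; mirror symmetry y ↦ −y ⇒ only even powers of y.
Next, checking where it meets the axes: one y-axis crossing is at y = 0; it meets the x-axis at x = 0 (among the integer gridlines).
Finally, together with the visible shape, these determine p as stated.

2*x^2 - 2*y^2 + z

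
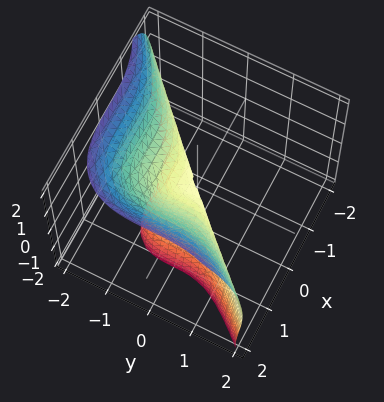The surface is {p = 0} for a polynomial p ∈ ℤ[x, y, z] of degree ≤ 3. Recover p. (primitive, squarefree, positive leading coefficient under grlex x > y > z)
3*x^3 - 3*y^3 - z^3 - 3*z^2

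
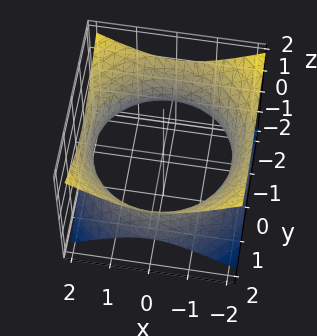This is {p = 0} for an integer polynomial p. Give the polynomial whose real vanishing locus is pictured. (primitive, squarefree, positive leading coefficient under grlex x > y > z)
(a) deg p = 2. A generic line meets the surface in up to 2 points.
(b) Symmetries: every cross-section ⟂ z is a circle, so x, y appear only via x² + y².
(c) From the visible intercepts: no z-intercept at any integer in the box; a circular section at z = 0 has radius between 1 and 2.
(d) Putting this together gives p.

x^2 + y^2 - 2*z^2 - 3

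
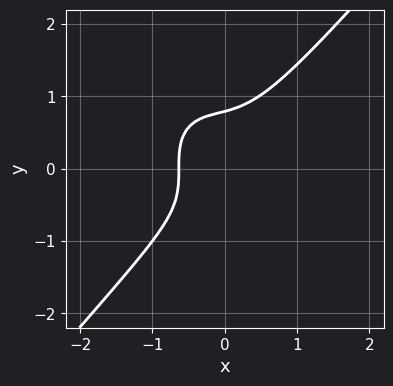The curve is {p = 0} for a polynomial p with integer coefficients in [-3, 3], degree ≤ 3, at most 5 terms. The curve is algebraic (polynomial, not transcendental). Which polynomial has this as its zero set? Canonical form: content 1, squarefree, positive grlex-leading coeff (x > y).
3*x^3 - 2*y^3 + x^2 + x + 1

1. deg p = 3. A generic line meets the curve in up to 3 points.
2. Matching integer coefficients to the picture gives p.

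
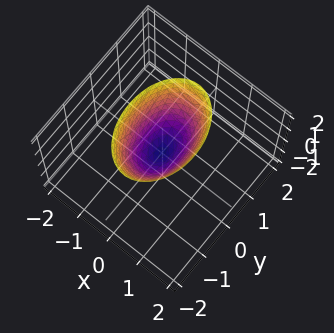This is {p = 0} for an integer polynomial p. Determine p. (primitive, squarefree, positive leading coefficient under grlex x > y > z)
2*x^2 + y^2 - z

(a) Degree: a paraboloid; a quadric, so deg p = 2.
(b) Symmetries: the y ↦ −y reflection is a symmetry, so y appears only in even powers; it's symmetric under x → −x, forcing even powers of x.
(c) Observable constraints: it crosses the z-axis at the gridline z = 0; it crosses the y-axis at the gridline y = 0; it crosses the x-axis at the gridline x = 0.
(d) Solving for integer coefficients yields p as stated.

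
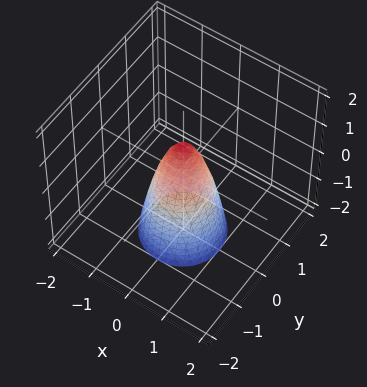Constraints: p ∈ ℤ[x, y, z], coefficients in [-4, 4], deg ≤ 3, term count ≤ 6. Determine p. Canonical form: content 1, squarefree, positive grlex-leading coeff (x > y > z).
3*x^2 + 3*y^2 + z - 1

First, degree: the shape is more complex than any degree-1 surface, so deg p = 2.
Next, by symmetry, the z-axis is an axis of rotation, so x and y enter only as x² + y².
Then, observable constraints: one z-axis crossing is at z = 1; a circular section at z = 0 has radius between 0 and 1.
Finally, assembling these constraints gives the stated polynomial.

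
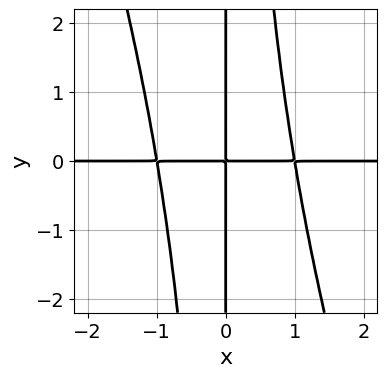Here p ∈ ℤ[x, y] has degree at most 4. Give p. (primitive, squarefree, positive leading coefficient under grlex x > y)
3*x^3*y + x^2*y^2 - 3*x*y

First, degree: no degree-3 curve has this shape, so deg p = 4.
Then, checking where it meets the axes: the visible x-axis segment lies entirely on the curve; the visible y-axis segment lies entirely on the curve.
Finally, putting this together gives p.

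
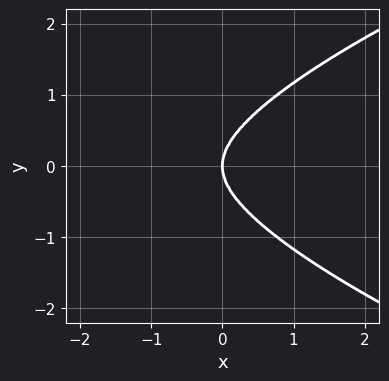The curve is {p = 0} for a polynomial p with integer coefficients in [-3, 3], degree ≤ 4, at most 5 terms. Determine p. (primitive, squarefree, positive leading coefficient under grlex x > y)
First, deg p = 4.
Then, symmetries: it's symmetric under y → −y, forcing even powers of y.
Then, reading off the gridlines: one x-axis crossing is at x = 0; it crosses the y-axis at the gridline y = 0.
Finally, together with the visible shape, these determine p as stated.

2*y^4 - x^3 - 2*x*y^2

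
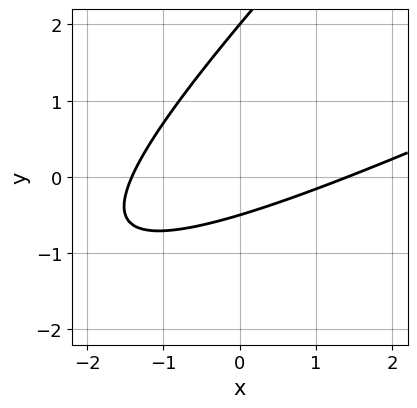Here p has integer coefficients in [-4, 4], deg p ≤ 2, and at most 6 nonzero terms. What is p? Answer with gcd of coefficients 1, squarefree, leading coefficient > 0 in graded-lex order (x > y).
(a) The degree is 2 — no degree-1 curve has this shape.
(b) Against the integer gridlines: one y-axis crossing is at y = 2.
(c) Putting this together gives p.

x^2 - 3*x*y + 2*y^2 - 3*y - 2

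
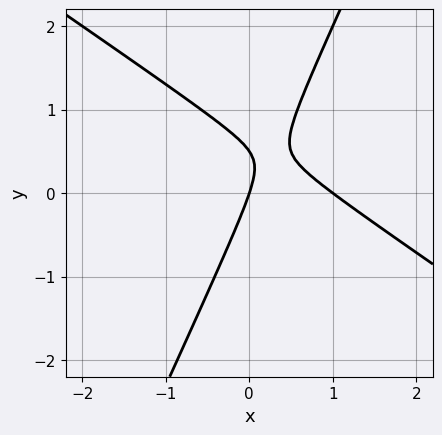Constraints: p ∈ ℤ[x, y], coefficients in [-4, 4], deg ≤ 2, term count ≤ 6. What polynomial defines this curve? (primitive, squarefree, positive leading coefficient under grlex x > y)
First, degree: a generic line meets the curve in up to 2 points, so deg p = 2.
Next, reading off the gridlines: one y-axis crossing is at y = 0; among the integer gridlines, it crosses the x-axis at x ∈ {0, 1}.
Finally, solving for integer coefficients yields p as stated.

3*x^2 + 3*x*y - 2*y^2 - 3*x + y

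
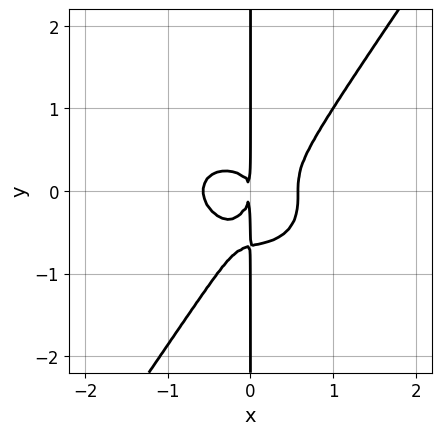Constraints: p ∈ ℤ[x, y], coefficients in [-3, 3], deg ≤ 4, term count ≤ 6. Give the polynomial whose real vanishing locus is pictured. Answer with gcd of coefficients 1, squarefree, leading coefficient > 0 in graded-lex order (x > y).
3*x^4 + 3*x^2*y^2 - 3*x*y^3 - 2*x*y^2 - x^2

1. deg p = 4. No degree-3 curve has this shape.
2. Checking where it meets the axes: the visible y-axis segment lies entirely on the curve.
3. Putting this together gives p.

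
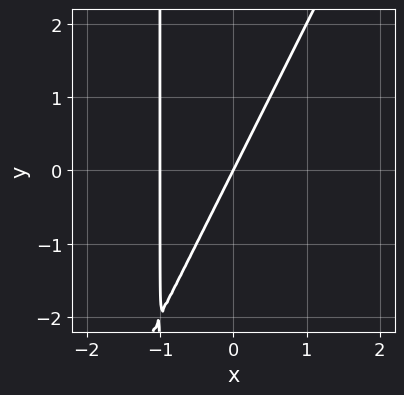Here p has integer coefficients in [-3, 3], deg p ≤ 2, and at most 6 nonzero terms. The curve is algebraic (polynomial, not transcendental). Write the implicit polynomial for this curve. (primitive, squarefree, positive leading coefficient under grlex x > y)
1. Degree: no degree-1 curve has this shape, so deg p = 2.
2. Against the integer gridlines: the x-axis gridline crossings are at x ∈ {-1, 0}; one y-axis crossing is at y = 0.
3. Fitting integer coefficients to these (and the overall shape) gives p.

2*x^2 - x*y + 2*x - y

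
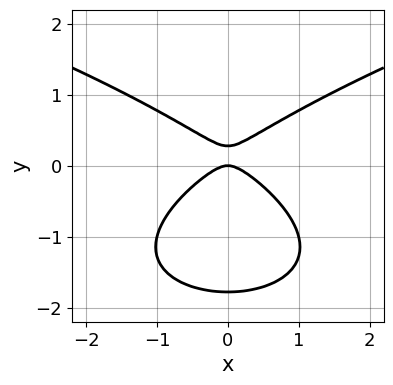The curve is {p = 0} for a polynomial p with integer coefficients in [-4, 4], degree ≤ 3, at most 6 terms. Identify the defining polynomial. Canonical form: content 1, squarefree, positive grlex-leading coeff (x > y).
2*y^3 - 2*x^2 + 3*y^2 - y

(a) Degree: the shape is more complex than any degree-2 curve, so deg p = 3.
(b) Symmetries: mirror symmetry x ↦ −x ⇒ only even powers of x.
(c) From the axis intercepts and sections: it crosses the x-axis at the gridline x = 0; it meets the y-axis at y = 0 (among the integer gridlines).
(d) Fitting integer coefficients to these (and the overall shape) gives p.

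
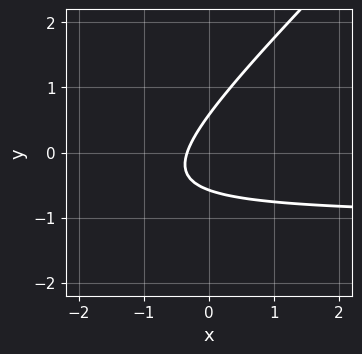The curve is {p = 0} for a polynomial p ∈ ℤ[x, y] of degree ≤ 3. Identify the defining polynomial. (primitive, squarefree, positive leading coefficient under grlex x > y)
3*x*y - 3*y^2 + 3*x + 1

(a) Degree: no degree-1 curve has this shape, so deg p = 2.
(b) Matching integer coefficients to the picture gives p.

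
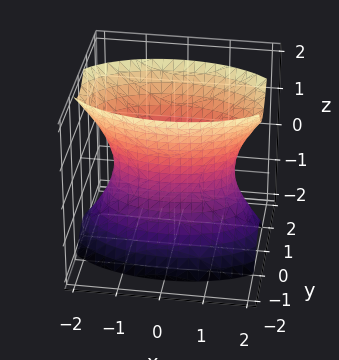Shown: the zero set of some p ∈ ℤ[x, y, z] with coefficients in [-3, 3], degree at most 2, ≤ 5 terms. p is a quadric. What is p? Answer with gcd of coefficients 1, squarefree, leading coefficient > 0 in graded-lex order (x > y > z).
x^2 + 3*y^2 - z^2 - 2

(a) Degree: one connected sheet with a waist; a quadric, so deg p = 2.
(b) Symmetries: it's symmetric under y → −y, forcing even powers of y; it's symmetric under x → −x, forcing even powers of x; it's symmetric under z → −z, forcing even powers of z.
(c) Reading off the gridlines: it misses every integer gridline on the z-axis.
(d) Putting this together gives p.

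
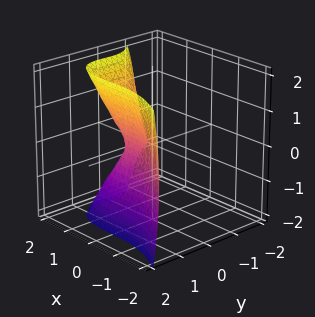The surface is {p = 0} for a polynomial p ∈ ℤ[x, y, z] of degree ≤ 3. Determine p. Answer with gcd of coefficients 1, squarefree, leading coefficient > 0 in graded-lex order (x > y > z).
x^3 + 3*y^3 - 2*y^2 - z^2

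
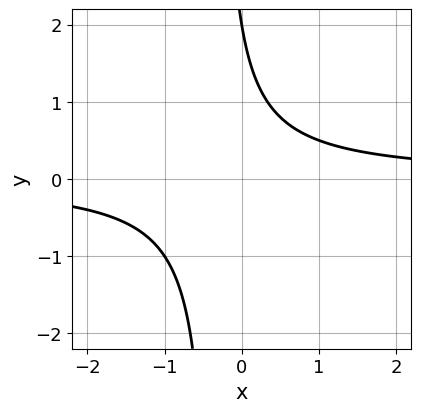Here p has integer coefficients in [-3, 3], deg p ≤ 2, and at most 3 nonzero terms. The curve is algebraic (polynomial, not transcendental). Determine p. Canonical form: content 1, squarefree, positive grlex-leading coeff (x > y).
3*x*y + y - 2

First, deg p = 2.
Then, from the axis intercepts and sections: it misses every integer gridline on the x-axis; one y-axis crossing is at y = 2.
Finally, these observations pin down the coefficients.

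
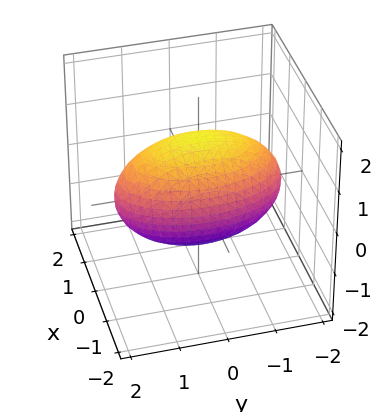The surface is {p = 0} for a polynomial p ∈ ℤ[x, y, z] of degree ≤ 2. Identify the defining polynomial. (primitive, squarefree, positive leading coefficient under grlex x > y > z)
3*x^2 + y^2 + 2*z^2 - 3

(a) Degree: a closed, bounded, convex surface; a quadric, so deg p = 2.
(b) Symmetries: it's symmetric under z → −z, forcing even powers of z; mirror symmetry x ↦ −x ⇒ only even powers of x; the y ↦ −y reflection is a symmetry, so y appears only in even powers.
(c) From the visible intercepts: among the integer gridlines, it crosses the x-axis at x ∈ {-1, 1}.
(d) The integer polynomial consistent with all of this is the stated p.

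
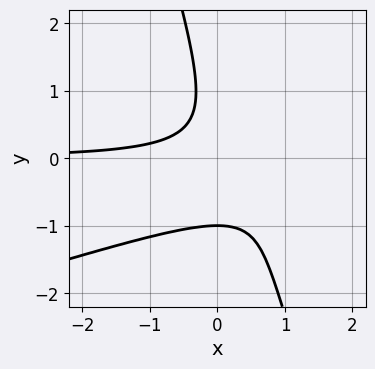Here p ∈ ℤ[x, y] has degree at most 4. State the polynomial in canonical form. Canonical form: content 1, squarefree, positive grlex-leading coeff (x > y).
x^2*y - 3*x*y^2 - y^3 - 3*x*y - 1

(a) Degree: the shape is more complex than any degree-2 curve, so deg p = 3.
(b) From the axis intercepts and sections: it misses every integer gridline on the x-axis; it meets the y-axis at y = -1 (among the integer gridlines).
(c) Together with the visible shape, these determine p as stated.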